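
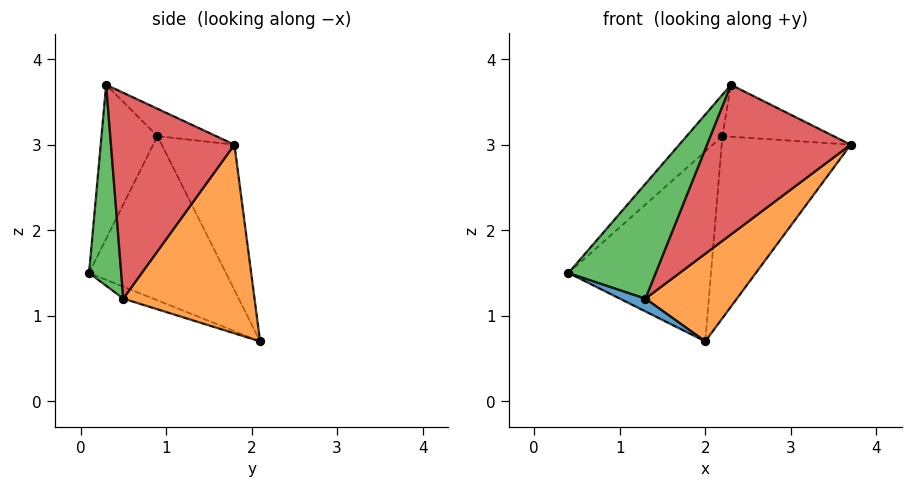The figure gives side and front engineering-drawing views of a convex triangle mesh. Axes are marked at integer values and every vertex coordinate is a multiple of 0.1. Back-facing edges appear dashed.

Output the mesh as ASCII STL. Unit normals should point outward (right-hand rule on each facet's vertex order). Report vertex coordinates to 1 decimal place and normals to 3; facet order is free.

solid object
 facet normal -0.230 -0.197 -0.953
  outer loop
   vertex 1.3 0.5 1.2
   vertex 0.4 0.1 1.5
   vertex 2.0 2.1 0.7
  endloop
 endfacet
 facet normal 0.678 -0.473 -0.563
  outer loop
   vertex 1.3 0.5 1.2
   vertex 2.0 2.1 0.7
   vertex 3.7 1.8 3.0
  endloop
 endfacet
 facet normal 0.338 -0.918 -0.209
  outer loop
   vertex 1.3 0.5 1.2
   vertex 2.3 0.3 3.7
   vertex 0.4 0.1 1.5
  endloop
 endfacet
 facet normal 0.621 -0.722 -0.306
  outer loop
   vertex 1.3 0.5 1.2
   vertex 3.7 1.8 3.0
   vertex 2.3 0.3 3.7
  endloop
 endfacet
 facet normal -0.639 0.665 0.386
  outer loop
   vertex 2.2 0.9 3.1
   vertex 2.0 2.1 0.7
   vertex 0.4 0.1 1.5
  endloop
 endfacet
 facet normal -0.697 0.445 0.562
  outer loop
   vertex 2.2 0.9 3.1
   vertex 0.4 0.1 1.5
   vertex 2.3 0.3 3.7
  endloop
 endfacet
 facet normal -0.443 0.786 0.430
  outer loop
   vertex 2.2 0.9 3.1
   vertex 3.7 1.8 3.0
   vertex 2.0 2.1 0.7
  endloop
 endfacet
 facet normal -0.336 0.637 0.693
  outer loop
   vertex 2.2 0.9 3.1
   vertex 2.3 0.3 3.7
   vertex 3.7 1.8 3.0
  endloop
 endfacet
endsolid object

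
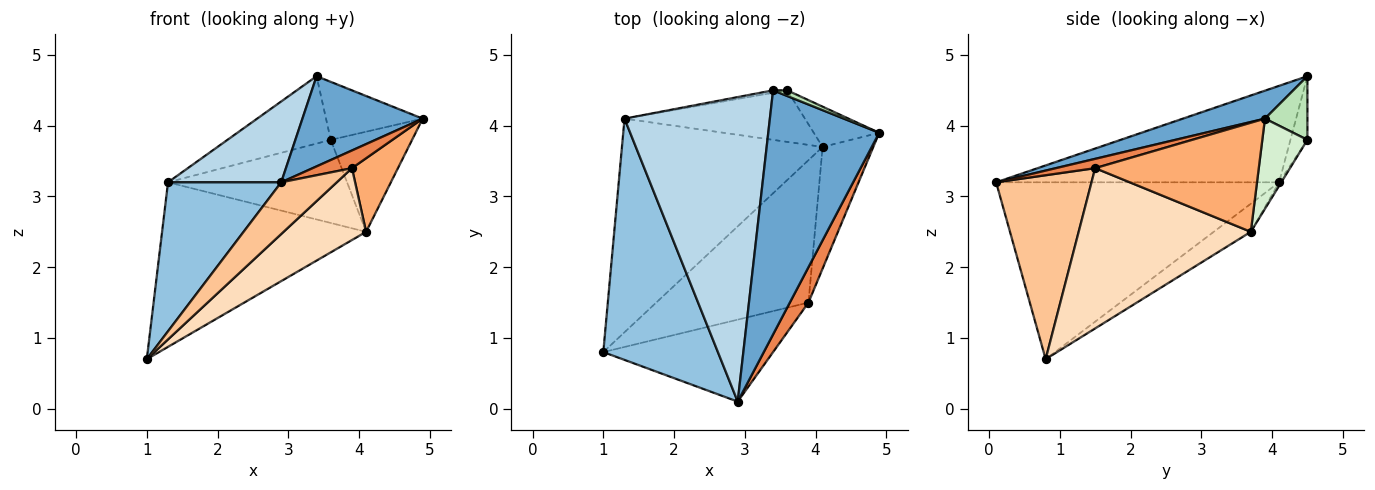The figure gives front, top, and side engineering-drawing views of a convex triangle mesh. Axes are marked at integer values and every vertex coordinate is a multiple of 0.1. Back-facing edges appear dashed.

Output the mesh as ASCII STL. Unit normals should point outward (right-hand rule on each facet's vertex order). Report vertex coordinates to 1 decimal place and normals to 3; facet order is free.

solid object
 facet normal 0.230 -0.337 0.913
  outer loop
   vertex 3.4 4.5 4.7
   vertex 2.9 0.1 3.2
   vertex 4.9 3.9 4.1
  endloop
 endfacet
 facet normal -0.796 -0.318 0.516
  outer loop
   vertex 1.3 4.1 3.2
   vertex 1.0 0.8 0.7
   vertex 2.9 0.1 3.2
  endloop
 endfacet
 facet normal -0.540 -0.216 0.814
  outer loop
   vertex 1.3 4.1 3.2
   vertex 2.9 0.1 3.2
   vertex 3.4 4.5 4.7
  endloop
 endfacet
 facet normal -0.110 0.607 -0.787
  outer loop
   vertex 4.1 3.7 2.5
   vertex 1.0 0.8 0.7
   vertex 1.3 4.1 3.2
  endloop
 endfacet
 facet normal 0.408 -0.408 0.816
  outer loop
   vertex 3.9 1.5 3.4
   vertex 4.9 3.9 4.1
   vertex 2.9 0.1 3.2
  endloop
 endfacet
 facet normal 0.879 -0.247 -0.408
  outer loop
   vertex 3.9 1.5 3.4
   vertex 4.1 3.7 2.5
   vertex 4.9 3.9 4.1
  endloop
 endfacet
 facet normal 0.676 -0.393 -0.624
  outer loop
   vertex 3.9 1.5 3.4
   vertex 2.9 0.1 3.2
   vertex 1.0 0.8 0.7
  endloop
 endfacet
 facet normal 0.685 -0.328 -0.650
  outer loop
   vertex 3.9 1.5 3.4
   vertex 1.0 0.8 0.7
   vertex 4.1 3.7 2.5
  endloop
 endfacet
 facet normal -0.162 0.986 -0.036
  outer loop
   vertex 3.6 4.5 3.8
   vertex 1.3 4.1 3.2
   vertex 3.4 4.5 4.7
  endloop
 endfacet
 facet normal -0.010 0.850 -0.527
  outer loop
   vertex 3.6 4.5 3.8
   vertex 4.1 3.7 2.5
   vertex 1.3 4.1 3.2
  endloop
 endfacet
 facet normal 0.400 0.912 0.089
  outer loop
   vertex 3.6 4.5 3.8
   vertex 3.4 4.5 4.7
   vertex 4.9 3.9 4.1
  endloop
 endfacet
 facet normal 0.457 0.825 -0.332
  outer loop
   vertex 3.6 4.5 3.8
   vertex 4.9 3.9 4.1
   vertex 4.1 3.7 2.5
  endloop
 endfacet
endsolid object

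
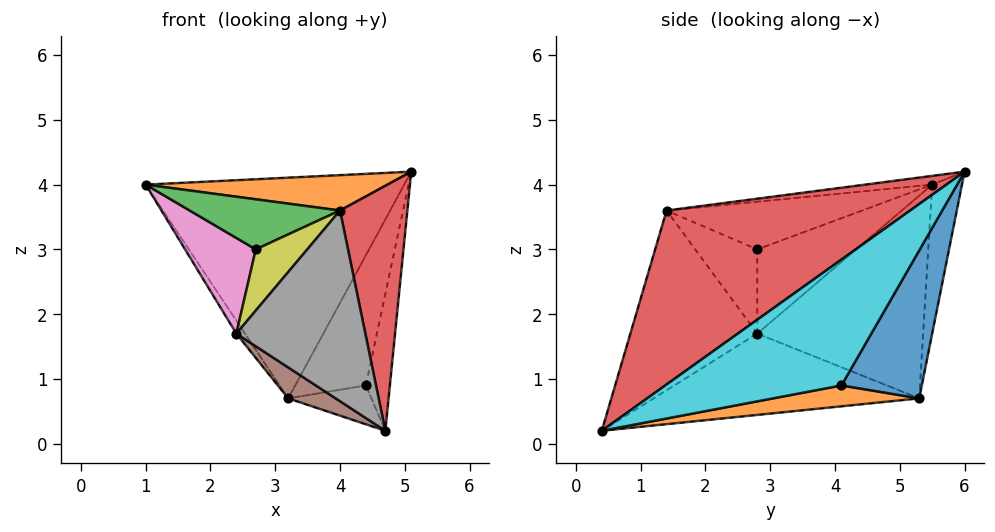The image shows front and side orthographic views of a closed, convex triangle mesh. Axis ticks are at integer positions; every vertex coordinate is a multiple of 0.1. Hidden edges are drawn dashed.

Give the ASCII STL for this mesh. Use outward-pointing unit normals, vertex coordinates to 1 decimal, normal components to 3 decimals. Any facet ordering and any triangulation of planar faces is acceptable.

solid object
 facet normal -0.113 0.984 -0.135
  outer loop
   vertex 3.2 5.3 0.7
   vertex 1.0 5.5 4.0
   vertex 5.1 6.0 4.2
  endloop
 endfacet
 facet normal -0.034 -0.121 0.992
  outer loop
   vertex 4.0 1.4 3.6
   vertex 5.1 6.0 4.2
   vertex 1.0 5.5 4.0
  endloop
 endfacet
 facet normal -0.760 -0.584 0.284
  outer loop
   vertex 4.0 1.4 3.6
   vertex 1.0 5.5 4.0
   vertex 2.7 2.8 3.0
  endloop
 endfacet
 facet normal 0.929 -0.257 0.267
  outer loop
   vertex 4.0 1.4 3.6
   vertex 4.7 0.4 0.2
   vertex 5.1 6.0 4.2
  endloop
 endfacet
 facet normal -0.830 0.043 -0.556
  outer loop
   vertex 2.4 2.8 1.7
   vertex 1.0 5.5 4.0
   vertex 3.2 5.3 0.7
  endloop
 endfacet
 facet normal -0.622 -0.111 -0.775
  outer loop
   vertex 2.4 2.8 1.7
   vertex 3.2 5.3 0.7
   vertex 4.7 0.4 0.2
  endloop
 endfacet
 facet normal -0.799 -0.572 0.184
  outer loop
   vertex 2.4 2.8 1.7
   vertex 2.7 2.8 3.0
   vertex 1.0 5.5 4.0
  endloop
 endfacet
 facet normal -0.700 -0.711 0.065
  outer loop
   vertex 2.4 2.8 1.7
   vertex 4.7 0.4 0.2
   vertex 4.0 1.4 3.6
  endloop
 endfacet
 facet normal -0.758 -0.629 0.175
  outer loop
   vertex 2.4 2.8 1.7
   vertex 4.0 1.4 3.6
   vertex 2.7 2.8 3.0
  endloop
 endfacet
 facet normal 0.952 0.130 -0.277
  outer loop
   vertex 4.4 4.1 0.9
   vertex 5.1 6.0 4.2
   vertex 4.7 0.4 0.2
  endloop
 endfacet
 facet normal 0.661 0.581 -0.475
  outer loop
   vertex 4.4 4.1 0.9
   vertex 3.2 5.3 0.7
   vertex 5.1 6.0 4.2
  endloop
 endfacet
 facet normal 0.354 0.201 -0.913
  outer loop
   vertex 4.4 4.1 0.9
   vertex 4.7 0.4 0.2
   vertex 3.2 5.3 0.7
  endloop
 endfacet
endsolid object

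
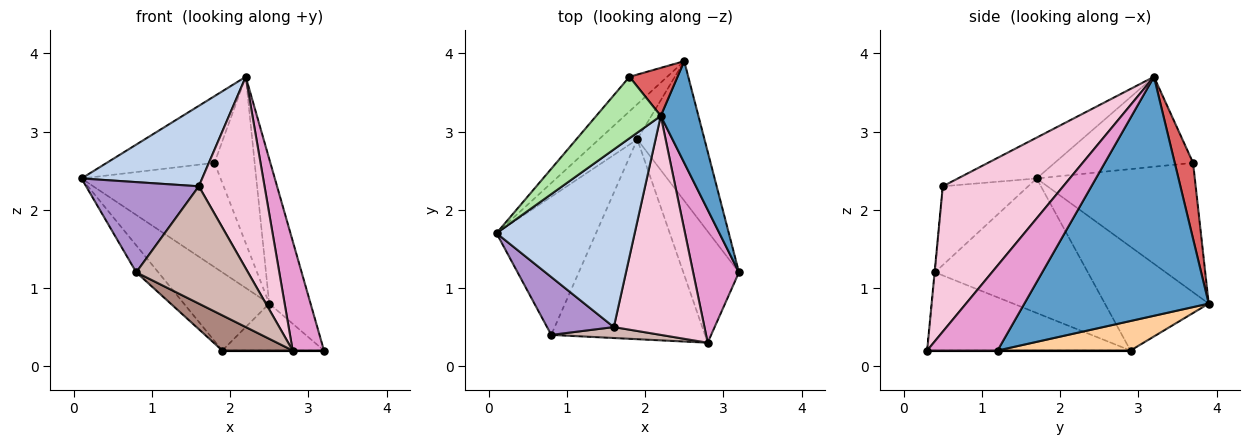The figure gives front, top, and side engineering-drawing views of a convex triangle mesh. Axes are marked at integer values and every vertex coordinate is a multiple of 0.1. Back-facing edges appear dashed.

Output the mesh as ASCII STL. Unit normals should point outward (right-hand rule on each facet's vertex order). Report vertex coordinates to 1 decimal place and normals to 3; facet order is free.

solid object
 facet normal 0.964 0.216 0.152
  outer loop
   vertex 2.2 3.2 3.7
   vertex 3.2 1.2 0.2
   vertex 2.5 3.9 0.8
  endloop
 endfacet
 facet normal -0.260 -0.398 0.880
  outer loop
   vertex 1.6 0.5 2.3
   vertex 2.2 3.2 3.7
   vertex 0.1 1.7 2.4
  endloop
 endfacet
 facet normal -0.743 0.611 -0.275
  outer loop
   vertex 1.9 2.9 0.2
   vertex 0.1 1.7 2.4
   vertex 2.5 3.9 0.8
  endloop
 endfacet
 facet normal 0.385 0.294 -0.875
  outer loop
   vertex 1.9 2.9 0.2
   vertex 2.5 3.9 0.8
   vertex 3.2 1.2 0.2
  endloop
 endfacet
 facet normal -0.734 0.645 -0.214
  outer loop
   vertex 1.8 3.7 2.6
   vertex 2.5 3.9 0.8
   vertex 0.1 1.7 2.4
  endloop
 endfacet
 facet normal -0.687 0.534 0.493
  outer loop
   vertex 1.8 3.7 2.6
   vertex 0.1 1.7 2.4
   vertex 2.2 3.2 3.7
  endloop
 endfacet
 facet normal 0.402 0.880 0.254
  outer loop
   vertex 1.8 3.7 2.6
   vertex 2.2 3.2 3.7
   vertex 2.5 3.9 0.8
  endloop
 endfacet
 facet normal -0.799 0.115 -0.591
  outer loop
   vertex 0.8 0.4 1.2
   vertex 0.1 1.7 2.4
   vertex 1.9 2.9 0.2
  endloop
 endfacet
 facet normal -0.537 -0.710 0.455
  outer loop
   vertex 0.8 0.4 1.2
   vertex 1.6 0.5 2.3
   vertex 0.1 1.7 2.4
  endloop
 endfacet
 facet normal 0.000 0.000 -1.000
  outer loop
   vertex 2.8 0.3 0.2
   vertex 1.9 2.9 0.2
   vertex 3.2 1.2 0.2
  endloop
 endfacet
 facet normal -0.448 -0.155 -0.880
  outer loop
   vertex 2.8 0.3 0.2
   vertex 0.8 0.4 1.2
   vertex 1.9 2.9 0.2
  endloop
 endfacet
 facet normal -0.003 -0.996 0.093
  outer loop
   vertex 2.8 0.3 0.2
   vertex 1.6 0.5 2.3
   vertex 0.8 0.4 1.2
  endloop
 endfacet
 facet normal 0.820 -0.364 0.442
  outer loop
   vertex 2.8 0.3 0.2
   vertex 3.2 1.2 0.2
   vertex 2.2 3.2 3.7
  endloop
 endfacet
 facet normal 0.770 -0.420 0.480
  outer loop
   vertex 2.8 0.3 0.2
   vertex 2.2 3.2 3.7
   vertex 1.6 0.5 2.3
  endloop
 endfacet
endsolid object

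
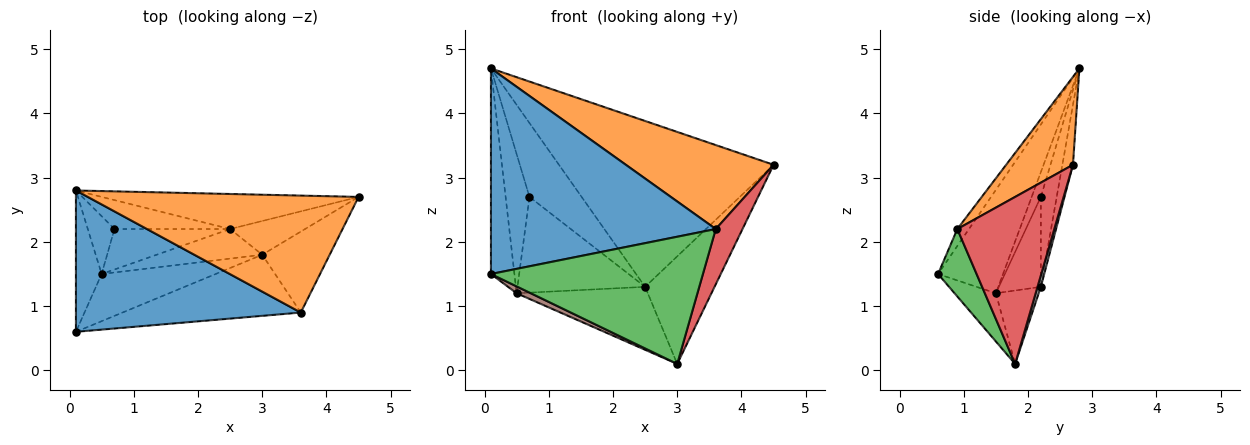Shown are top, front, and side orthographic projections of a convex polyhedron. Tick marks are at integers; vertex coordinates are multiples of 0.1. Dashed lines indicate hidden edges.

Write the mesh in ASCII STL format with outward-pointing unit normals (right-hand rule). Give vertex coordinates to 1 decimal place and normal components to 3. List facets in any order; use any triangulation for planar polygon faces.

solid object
 facet normal -0.043 -0.823 0.566
  outer loop
   vertex 3.6 0.9 2.2
   vertex 0.1 2.8 4.7
   vertex 0.1 0.6 1.5
  endloop
 endfacet
 facet normal 0.255 -0.564 0.786
  outer loop
   vertex 3.6 0.9 2.2
   vertex 4.5 2.7 3.2
   vertex 0.1 2.8 4.7
  endloop
 endfacet
 facet normal 0.162 -0.889 -0.427
  outer loop
   vertex 3.6 0.9 2.2
   vertex 0.1 0.6 1.5
   vertex 3.0 1.8 0.1
  endloop
 endfacet
 facet normal 0.898 -0.248 -0.363
  outer loop
   vertex 3.6 0.9 2.2
   vertex 3.0 1.8 0.1
   vertex 4.5 2.7 3.2
  endloop
 endfacet
 facet normal -0.916 0.331 -0.228
  outer loop
   vertex 0.5 1.5 1.2
   vertex 0.1 0.6 1.5
   vertex 0.1 2.8 4.7
  endloop
 endfacet
 facet normal -0.386 -0.133 -0.913
  outer loop
   vertex 0.5 1.5 1.2
   vertex 3.0 1.8 0.1
   vertex 0.1 0.6 1.5
  endloop
 endfacet
 facet normal -0.048 0.977 -0.206
  outer loop
   vertex 2.5 2.2 1.3
   vertex 0.1 2.8 4.7
   vertex 4.5 2.7 3.2
  endloop
 endfacet
 facet normal 0.046 0.953 -0.299
  outer loop
   vertex 2.5 2.2 1.3
   vertex 4.5 2.7 3.2
   vertex 3.0 1.8 0.1
  endloop
 endfacet
 facet normal -0.283 0.868 -0.407
  outer loop
   vertex 2.5 2.2 1.3
   vertex 3.0 1.8 0.1
   vertex 0.5 1.5 1.2
  endloop
 endfacet
 facet normal -0.335 0.870 -0.361
  outer loop
   vertex 0.7 2.2 2.7
   vertex 0.5 1.5 1.2
   vertex 0.1 2.8 4.7
  endloop
 endfacet
 facet normal -0.273 0.896 -0.351
  outer loop
   vertex 0.7 2.2 2.7
   vertex 0.1 2.8 4.7
   vertex 2.5 2.2 1.3
  endloop
 endfacet
 facet normal -0.290 0.882 -0.373
  outer loop
   vertex 0.7 2.2 2.7
   vertex 2.5 2.2 1.3
   vertex 0.5 1.5 1.2
  endloop
 endfacet
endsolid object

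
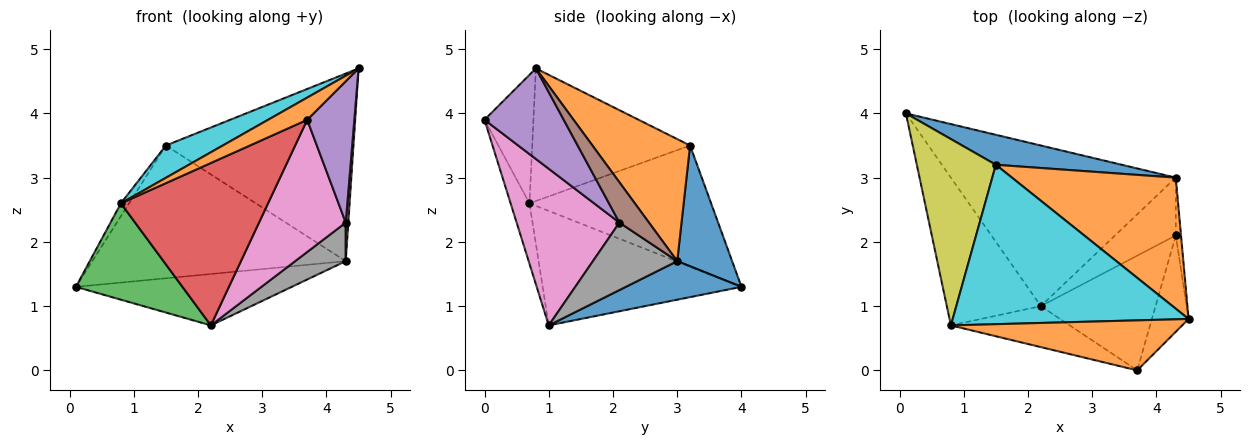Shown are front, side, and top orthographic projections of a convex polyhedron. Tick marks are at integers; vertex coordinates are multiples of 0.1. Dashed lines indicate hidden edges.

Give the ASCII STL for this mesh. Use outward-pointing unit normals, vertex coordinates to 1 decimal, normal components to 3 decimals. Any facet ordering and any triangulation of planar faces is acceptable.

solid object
 facet normal 0.161 0.301 -0.940
  outer loop
   vertex 4.3 3.0 1.7
   vertex 2.2 1.0 0.7
   vertex 0.1 4.0 1.3
  endloop
 endfacet
 facet normal -0.453 -0.362 0.815
  outer loop
   vertex 0.8 0.7 2.6
   vertex 3.7 0.0 3.9
   vertex 4.5 0.8 4.7
  endloop
 endfacet
 facet normal -0.714 -0.382 -0.586
  outer loop
   vertex 0.8 0.7 2.6
   vertex 0.1 4.0 1.3
   vertex 2.2 1.0 0.7
  endloop
 endfacet
 facet normal -0.123 -0.962 -0.243
  outer loop
   vertex 0.8 0.7 2.6
   vertex 2.2 1.0 0.7
   vertex 3.7 0.0 3.9
  endloop
 endfacet
 facet normal 0.812 -0.483 -0.329
  outer loop
   vertex 4.3 2.1 2.3
   vertex 4.5 0.8 4.7
   vertex 3.7 0.0 3.9
  endloop
 endfacet
 facet normal 0.988 -0.086 -0.129
  outer loop
   vertex 4.3 2.1 2.3
   vertex 4.3 3.0 1.7
   vertex 4.5 0.8 4.7
  endloop
 endfacet
 facet normal 0.667 -0.563 -0.488
  outer loop
   vertex 4.3 2.1 2.3
   vertex 3.7 0.0 3.9
   vertex 2.2 1.0 0.7
  endloop
 endfacet
 facet normal 0.679 -0.407 -0.611
  outer loop
   vertex 4.3 2.1 2.3
   vertex 2.2 1.0 0.7
   vertex 4.3 3.0 1.7
  endloop
 endfacet
 facet normal -0.837 0.038 0.546
  outer loop
   vertex 1.5 3.2 3.5
   vertex 0.1 4.0 1.3
   vertex 0.8 0.7 2.6
  endloop
 endfacet
 facet normal -0.483 -0.174 0.858
  outer loop
   vertex 1.5 3.2 3.5
   vertex 0.8 0.7 2.6
   vertex 4.5 0.8 4.7
  endloop
 endfacet
 facet normal 0.207 0.954 0.216
  outer loop
   vertex 1.5 3.2 3.5
   vertex 4.3 3.0 1.7
   vertex 0.1 4.0 1.3
  endloop
 endfacet
 facet normal 0.392 0.754 0.527
  outer loop
   vertex 1.5 3.2 3.5
   vertex 4.5 0.8 4.7
   vertex 4.3 3.0 1.7
  endloop
 endfacet
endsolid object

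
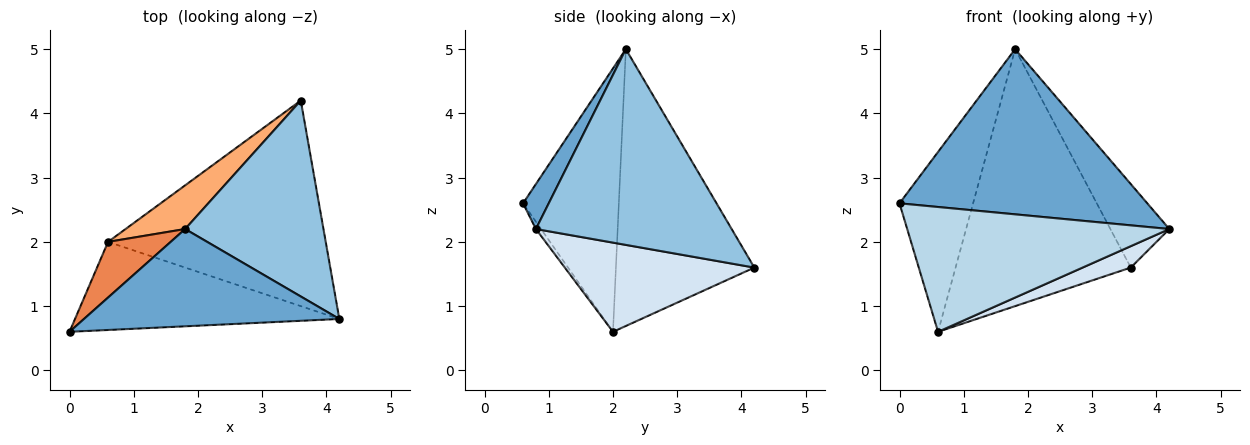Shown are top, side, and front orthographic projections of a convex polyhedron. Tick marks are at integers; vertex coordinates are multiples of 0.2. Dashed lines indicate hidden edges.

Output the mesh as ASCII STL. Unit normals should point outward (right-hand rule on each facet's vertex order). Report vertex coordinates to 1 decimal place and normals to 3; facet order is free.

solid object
 facet normal 0.089 -0.858 0.505
  outer loop
   vertex 1.8 2.2 5.0
   vertex 0.0 0.6 2.6
   vertex 4.2 0.8 2.2
  endloop
 endfacet
 facet normal 0.793 0.239 0.560
  outer loop
   vertex 1.8 2.2 5.0
   vertex 4.2 0.8 2.2
   vertex 3.6 4.2 1.6
  endloop
 endfacet
 facet normal -0.016 -0.817 -0.577
  outer loop
   vertex 0.6 2.0 0.6
   vertex 4.2 0.8 2.2
   vertex 0.0 0.6 2.6
  endloop
 endfacet
 facet normal 0.377 -0.096 -0.921
  outer loop
   vertex 0.6 2.0 0.6
   vertex 3.6 4.2 1.6
   vertex 4.2 0.8 2.2
  endloop
 endfacet
 facet normal -0.779 0.599 0.185
  outer loop
   vertex 0.6 2.0 0.6
   vertex 0.0 0.6 2.6
   vertex 1.8 2.2 5.0
  endloop
 endfacet
 facet normal -0.614 0.778 0.132
  outer loop
   vertex 0.6 2.0 0.6
   vertex 1.8 2.2 5.0
   vertex 3.6 4.2 1.6
  endloop
 endfacet
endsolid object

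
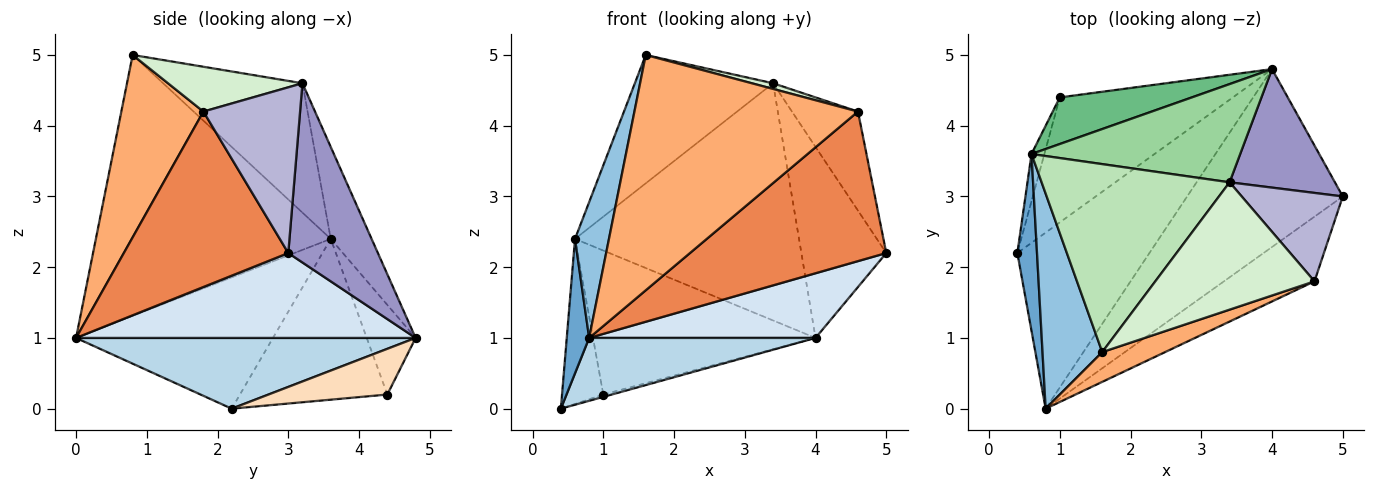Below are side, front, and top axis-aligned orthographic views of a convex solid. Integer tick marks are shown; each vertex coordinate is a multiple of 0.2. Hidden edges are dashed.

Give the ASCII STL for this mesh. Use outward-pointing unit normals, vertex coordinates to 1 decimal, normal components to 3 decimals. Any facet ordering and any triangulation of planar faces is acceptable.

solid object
 facet normal -0.983 -0.112 0.147
  outer loop
   vertex 0.6 3.6 2.4
   vertex 0.4 2.2 0.0
   vertex 0.8 0.0 1.0
  endloop
 endfacet
 facet normal -0.965 -0.140 0.221
  outer loop
   vertex 0.6 3.6 2.4
   vertex 0.8 0.0 1.0
   vertex 1.6 0.8 5.0
  endloop
 endfacet
 facet normal 0.450 -0.300 -0.841
  outer loop
   vertex 4.0 4.8 1.0
   vertex 0.8 0.0 1.0
   vertex 0.4 2.2 0.0
  endloop
 endfacet
 facet normal 0.456 -0.304 -0.836
  outer loop
   vertex 4.0 4.8 1.0
   vertex 5.0 3.0 2.2
   vertex 0.8 0.0 1.0
  endloop
 endfacet
 facet normal 0.610 -0.728 -0.315
  outer loop
   vertex 4.6 1.8 4.2
   vertex 0.8 0.0 1.0
   vertex 5.0 3.0 2.2
  endloop
 endfacet
 facet normal 0.342 -0.932 0.118
  outer loop
   vertex 4.6 1.8 4.2
   vertex 1.6 0.8 5.0
   vertex 0.8 0.0 1.0
  endloop
 endfacet
 facet normal -0.960 0.269 -0.077
  outer loop
   vertex 1.0 4.4 0.2
   vertex 0.4 2.2 0.0
   vertex 0.6 3.6 2.4
  endloop
 endfacet
 facet normal 0.255 0.018 -0.967
  outer loop
   vertex 1.0 4.4 0.2
   vertex 4.0 4.8 1.0
   vertex 0.4 2.2 0.0
  endloop
 endfacet
 facet normal -0.205 0.931 0.301
  outer loop
   vertex 1.0 4.4 0.2
   vertex 0.6 3.6 2.4
   vertex 4.0 4.8 1.0
  endloop
 endfacet
 facet normal -0.166 0.911 0.377
  outer loop
   vertex 3.4 3.2 4.6
   vertex 4.0 4.8 1.0
   vertex 0.6 3.6 2.4
  endloop
 endfacet
 facet normal -0.494 0.490 0.718
  outer loop
   vertex 3.4 3.2 4.6
   vertex 0.6 3.6 2.4
   vertex 1.6 0.8 5.0
  endloop
 endfacet
 facet normal 0.271 -0.043 0.962
  outer loop
   vertex 3.4 3.2 4.6
   vertex 1.6 0.8 5.0
   vertex 4.6 1.8 4.2
  endloop
 endfacet
 facet normal 0.668 0.633 0.392
  outer loop
   vertex 3.4 3.2 4.6
   vertex 5.0 3.0 2.2
   vertex 4.0 4.8 1.0
  endloop
 endfacet
 facet normal 0.738 0.504 0.450
  outer loop
   vertex 3.4 3.2 4.6
   vertex 4.6 1.8 4.2
   vertex 5.0 3.0 2.2
  endloop
 endfacet
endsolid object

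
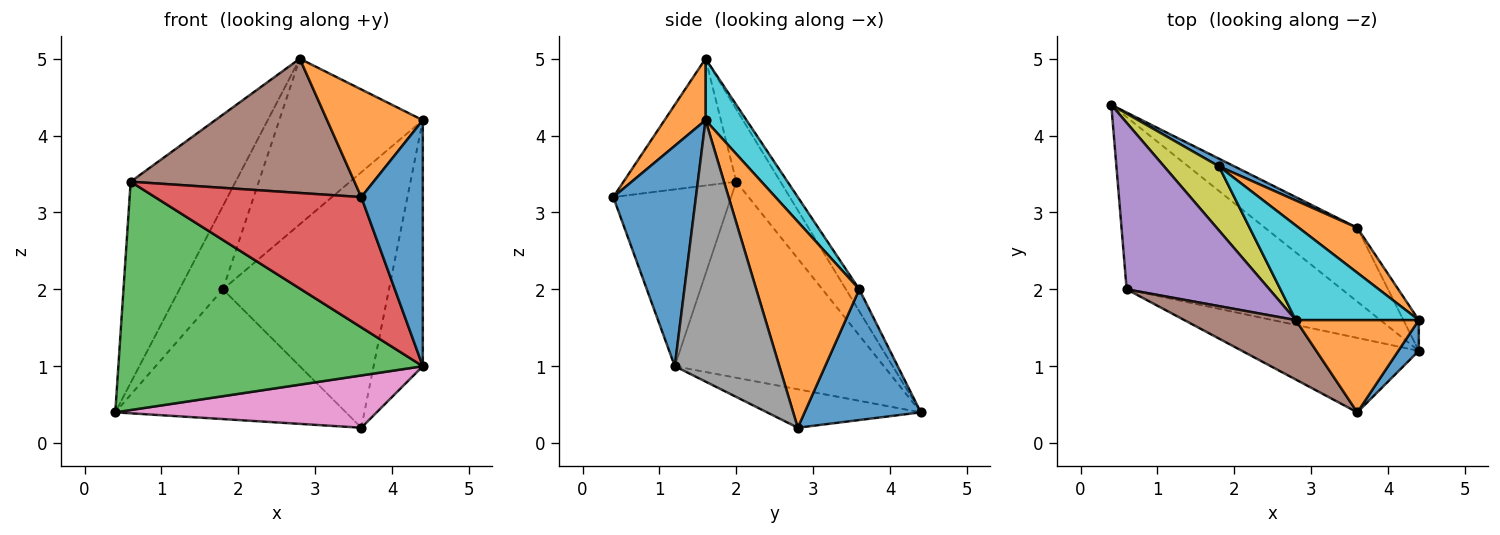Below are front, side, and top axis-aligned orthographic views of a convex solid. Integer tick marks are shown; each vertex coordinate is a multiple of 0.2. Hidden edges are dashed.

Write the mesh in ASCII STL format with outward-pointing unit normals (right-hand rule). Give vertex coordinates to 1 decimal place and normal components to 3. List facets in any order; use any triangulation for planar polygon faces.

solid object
 facet normal 0.800 -0.595 0.074
  outer loop
   vertex 4.4 1.6 4.2
   vertex 3.6 0.4 3.2
   vertex 4.4 1.2 1.0
  endloop
 endfacet
 facet normal 0.309 -0.722 0.619
  outer loop
   vertex 4.4 1.6 4.2
   vertex 2.8 1.6 5.0
   vertex 3.6 0.4 3.2
  endloop
 endfacet
 facet normal -0.481 -0.700 -0.528
  outer loop
   vertex 0.6 2.0 3.4
   vertex 0.4 4.4 0.4
   vertex 4.4 1.2 1.0
  endloop
 endfacet
 facet normal -0.444 -0.778 -0.444
  outer loop
   vertex 0.6 2.0 3.4
   vertex 4.4 1.2 1.0
   vertex 3.6 0.4 3.2
  endloop
 endfacet
 facet normal -0.308 0.733 0.607
  outer loop
   vertex 0.6 2.0 3.4
   vertex 2.8 1.6 5.0
   vertex 0.4 4.4 0.4
  endloop
 endfacet
 facet normal -0.418 -0.830 0.368
  outer loop
   vertex 0.6 2.0 3.4
   vertex 3.6 0.4 3.2
   vertex 2.8 1.6 5.0
  endloop
 endfacet
 facet normal -0.322 -0.547 -0.773
  outer loop
   vertex 3.6 2.8 0.2
   vertex 4.4 1.2 1.0
   vertex 0.4 4.4 0.4
  endloop
 endfacet
 facet normal 0.904 0.425 -0.053
  outer loop
   vertex 3.6 2.8 0.2
   vertex 4.4 1.6 4.2
   vertex 4.4 1.2 1.0
  endloop
 endfacet
 facet normal -0.237 0.770 0.592
  outer loop
   vertex 1.8 3.6 2.0
   vertex 0.4 4.4 0.4
   vertex 2.8 1.6 5.0
  endloop
 endfacet
 facet normal 0.241 0.843 0.482
  outer loop
   vertex 1.8 3.6 2.0
   vertex 2.8 1.6 5.0
   vertex 4.4 1.6 4.2
  endloop
 endfacet
 facet normal 0.449 0.892 0.053
  outer loop
   vertex 1.8 3.6 2.0
   vertex 3.6 2.8 0.2
   vertex 0.4 4.4 0.4
  endloop
 endfacet
 facet normal 0.521 0.840 0.148
  outer loop
   vertex 1.8 3.6 2.0
   vertex 4.4 1.6 4.2
   vertex 3.6 2.8 0.2
  endloop
 endfacet
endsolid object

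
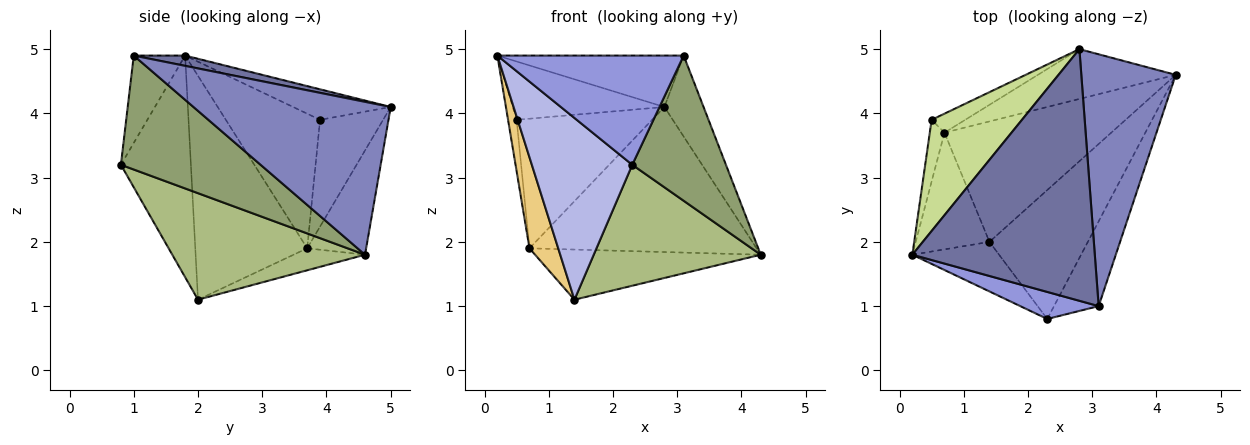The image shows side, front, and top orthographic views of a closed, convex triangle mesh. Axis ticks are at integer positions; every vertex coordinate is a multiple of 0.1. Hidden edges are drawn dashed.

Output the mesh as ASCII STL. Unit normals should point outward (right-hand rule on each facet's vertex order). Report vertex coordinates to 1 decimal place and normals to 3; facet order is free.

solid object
 facet normal 0.055 0.200 0.978
  outer loop
   vertex 2.8 5.0 4.1
   vertex 0.2 1.8 4.9
   vertex 3.1 1.0 4.9
  endloop
 endfacet
 facet normal 0.839 0.167 0.518
  outer loop
   vertex 2.8 5.0 4.1
   vertex 3.1 1.0 4.9
   vertex 4.3 4.6 1.8
  endloop
 endfacet
 facet normal -0.259 -0.938 0.232
  outer loop
   vertex 2.3 0.8 3.2
   vertex 3.1 1.0 4.9
   vertex 0.2 1.8 4.9
  endloop
 endfacet
 facet normal -0.558 -0.801 -0.218
  outer loop
   vertex 2.3 0.8 3.2
   vertex 0.2 1.8 4.9
   vertex 1.4 2.0 1.1
  endloop
 endfacet
 facet normal 0.790 -0.530 -0.309
  outer loop
   vertex 2.3 0.8 3.2
   vertex 4.3 4.6 1.8
   vertex 3.1 1.0 4.9
  endloop
 endfacet
 facet normal 0.620 -0.537 -0.572
  outer loop
   vertex 2.3 0.8 3.2
   vertex 1.4 2.0 1.1
   vertex 4.3 4.6 1.8
  endloop
 endfacet
 facet normal -0.287 0.445 0.848
  outer loop
   vertex 0.5 3.9 3.9
   vertex 0.2 1.8 4.9
   vertex 2.8 5.0 4.1
  endloop
 endfacet
 facet normal -0.238 0.919 -0.315
  outer loop
   vertex 0.7 3.7 1.9
   vertex 2.8 5.0 4.1
   vertex 4.3 4.6 1.8
  endloop
 endfacet
 facet normal -0.418 0.899 -0.132
  outer loop
   vertex 0.7 3.7 1.9
   vertex 0.5 3.9 3.9
   vertex 2.8 5.0 4.1
  endloop
 endfacet
 facet normal -0.121 0.382 -0.916
  outer loop
   vertex 0.7 3.7 1.9
   vertex 4.3 4.6 1.8
   vertex 1.4 2.0 1.1
  endloop
 endfacet
 facet normal -0.923 -0.237 -0.304
  outer loop
   vertex 0.7 3.7 1.9
   vertex 1.4 2.0 1.1
   vertex 0.2 1.8 4.9
  endloop
 endfacet
 facet normal -0.990 0.090 -0.108
  outer loop
   vertex 0.7 3.7 1.9
   vertex 0.2 1.8 4.9
   vertex 0.5 3.9 3.9
  endloop
 endfacet
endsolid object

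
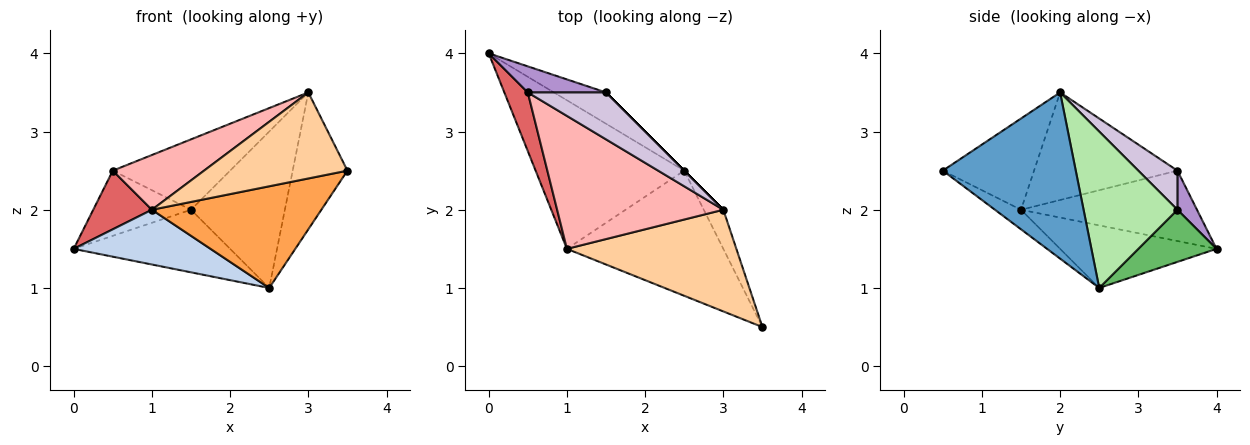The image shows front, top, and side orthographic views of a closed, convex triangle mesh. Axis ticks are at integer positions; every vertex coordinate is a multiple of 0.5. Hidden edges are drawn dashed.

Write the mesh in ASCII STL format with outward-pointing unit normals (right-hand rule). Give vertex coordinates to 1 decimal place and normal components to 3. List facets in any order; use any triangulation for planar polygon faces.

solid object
 facet normal 0.919 0.379 -0.108
  outer loop
   vertex 3.0 2.0 3.5
   vertex 3.5 0.5 2.5
   vertex 2.5 2.5 1.0
  endloop
 endfacet
 facet normal -0.367 -0.322 -0.873
  outer loop
   vertex 1.0 1.5 2.0
   vertex 0.0 4.0 1.5
   vertex 2.5 2.5 1.0
  endloop
 endfacet
 facet normal -0.097 -0.628 -0.772
  outer loop
   vertex 1.0 1.5 2.0
   vertex 2.5 2.5 1.0
   vertex 3.5 0.5 2.5
  endloop
 endfacet
 facet normal -0.380 -0.597 0.706
  outer loop
   vertex 1.0 1.5 2.0
   vertex 3.5 0.5 2.5
   vertex 3.0 2.0 3.5
  endloop
 endfacet
 facet normal 0.408 0.816 -0.408
  outer loop
   vertex 1.5 3.5 2.0
   vertex 2.5 2.5 1.0
   vertex 0.0 4.0 1.5
  endloop
 endfacet
 facet normal 0.707 0.707 0.000
  outer loop
   vertex 1.5 3.5 2.0
   vertex 3.0 2.0 3.5
   vertex 2.5 2.5 1.0
  endloop
 endfacet
 facet normal -0.905 -0.302 0.302
  outer loop
   vertex 0.5 3.5 2.5
   vertex 0.0 4.0 1.5
   vertex 1.0 1.5 2.0
  endloop
 endfacet
 facet normal -0.513 -0.327 0.793
  outer loop
   vertex 0.5 3.5 2.5
   vertex 1.0 1.5 2.0
   vertex 3.0 2.0 3.5
  endloop
 endfacet
 facet normal 0.183 0.913 0.365
  outer loop
   vertex 0.5 3.5 2.5
   vertex 1.5 3.5 2.0
   vertex 0.0 4.0 1.5
  endloop
 endfacet
 facet normal 0.267 0.802 0.535
  outer loop
   vertex 0.5 3.5 2.5
   vertex 3.0 2.0 3.5
   vertex 1.5 3.5 2.0
  endloop
 endfacet
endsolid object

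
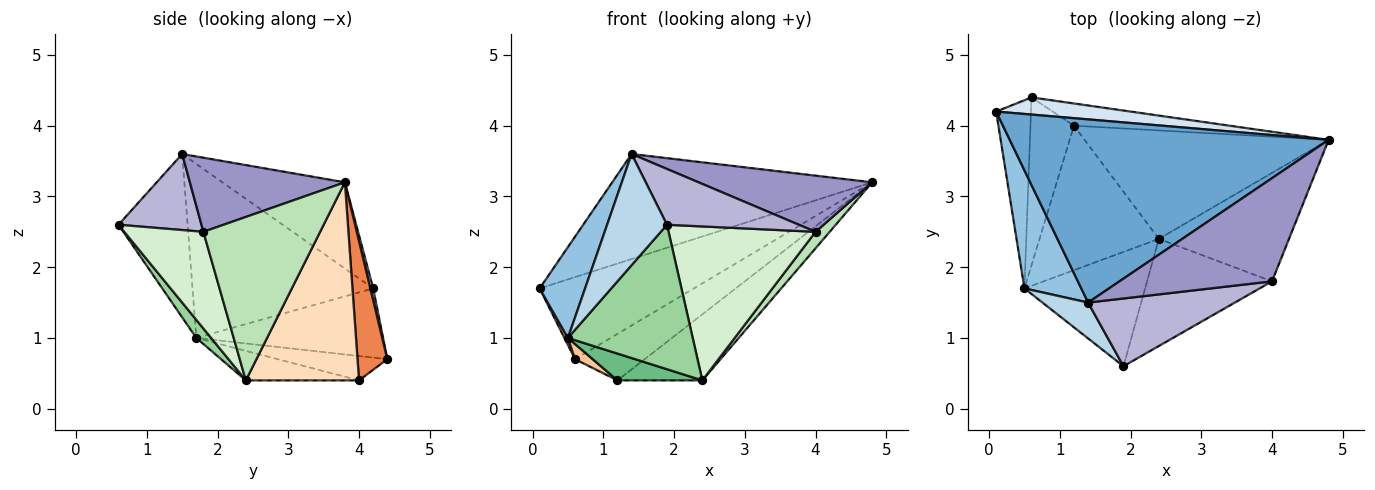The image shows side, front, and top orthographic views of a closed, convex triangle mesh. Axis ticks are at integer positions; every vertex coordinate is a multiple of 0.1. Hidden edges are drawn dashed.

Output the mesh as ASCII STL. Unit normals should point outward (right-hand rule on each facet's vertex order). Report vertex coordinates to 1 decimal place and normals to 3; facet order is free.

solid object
 facet normal -0.228 0.484 0.845
  outer loop
   vertex 1.4 1.5 3.6
   vertex 4.8 3.8 3.2
   vertex 0.1 4.2 1.7
  endloop
 endfacet
 facet normal -0.924 -0.233 0.302
  outer loop
   vertex 1.4 1.5 3.6
   vertex 0.1 4.2 1.7
   vertex 0.5 1.7 1.0
  endloop
 endfacet
 facet normal -0.740 -0.641 0.207
  outer loop
   vertex 1.4 1.5 3.6
   vertex 0.5 1.7 1.0
   vertex 1.9 0.6 2.6
  endloop
 endfacet
 facet normal 0.018 0.979 0.205
  outer loop
   vertex 0.6 4.4 0.7
   vertex 0.1 4.2 1.7
   vertex 4.8 3.8 3.2
  endloop
 endfacet
 facet normal 0.360 0.842 -0.403
  outer loop
   vertex 0.6 4.4 0.7
   vertex 4.8 3.8 3.2
   vertex 1.2 4.0 0.4
  endloop
 endfacet
 facet normal -0.893 -0.017 -0.450
  outer loop
   vertex 0.6 4.4 0.7
   vertex 0.5 1.7 1.0
   vertex 0.1 4.2 1.7
  endloop
 endfacet
 facet normal -0.487 -0.079 -0.870
  outer loop
   vertex 0.6 4.4 0.7
   vertex 1.2 4.0 0.4
   vertex 0.5 1.7 1.0
  endloop
 endfacet
 facet normal 0.570 0.427 -0.702
  outer loop
   vertex 2.4 2.4 0.4
   vertex 1.2 4.0 0.4
   vertex 4.8 3.8 3.2
  endloop
 endfacet
 facet normal -0.236 -0.177 -0.955
  outer loop
   vertex 2.4 2.4 0.4
   vertex 0.5 1.7 1.0
   vertex 1.2 4.0 0.4
  endloop
 endfacet
 facet normal 0.093 -0.781 -0.618
  outer loop
   vertex 2.4 2.4 0.4
   vertex 1.9 0.6 2.6
   vertex 0.5 1.7 1.0
  endloop
 endfacet
 facet normal 0.779 -0.094 -0.620
  outer loop
   vertex 4.0 1.8 2.5
   vertex 2.4 2.4 0.4
   vertex 4.8 3.8 3.2
  endloop
 endfacet
 facet normal 0.404 -0.751 -0.522
  outer loop
   vertex 4.0 1.8 2.5
   vertex 1.9 0.6 2.6
   vertex 2.4 2.4 0.4
  endloop
 endfacet
 facet normal 0.393 -0.440 0.808
  outer loop
   vertex 4.0 1.8 2.5
   vertex 4.8 3.8 3.2
   vertex 1.4 1.5 3.6
  endloop
 endfacet
 facet normal 0.371 -0.590 0.717
  outer loop
   vertex 4.0 1.8 2.5
   vertex 1.4 1.5 3.6
   vertex 1.9 0.6 2.6
  endloop
 endfacet
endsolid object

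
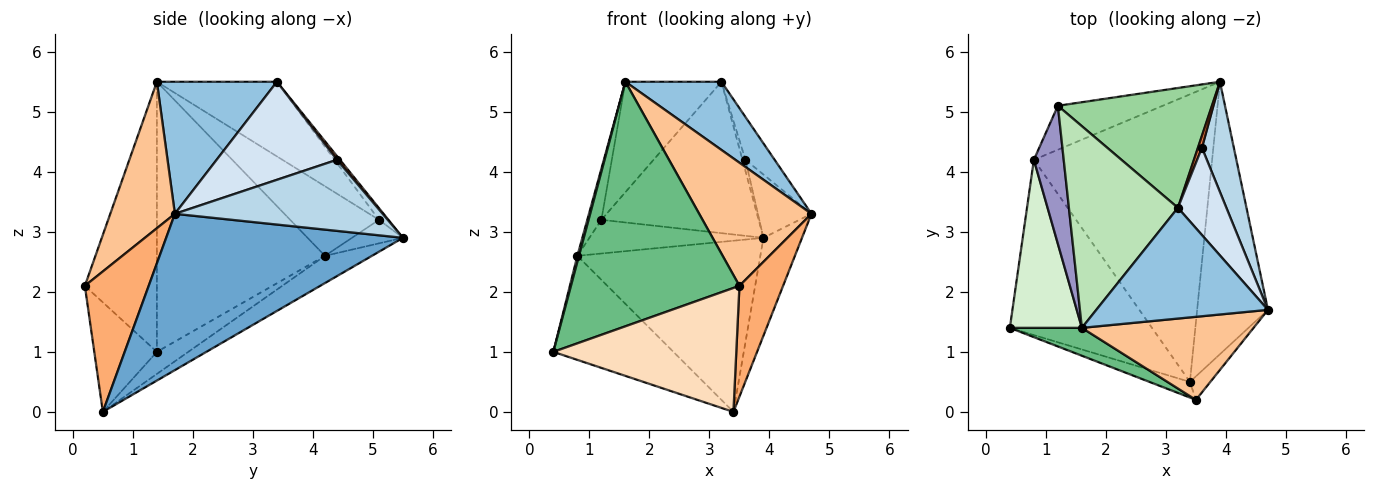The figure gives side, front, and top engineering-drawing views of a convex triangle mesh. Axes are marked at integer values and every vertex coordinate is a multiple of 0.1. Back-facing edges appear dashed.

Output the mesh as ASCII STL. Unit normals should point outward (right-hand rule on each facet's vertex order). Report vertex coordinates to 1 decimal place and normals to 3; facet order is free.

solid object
 facet normal 0.901 0.147 -0.408
  outer loop
   vertex 3.4 0.5 0.0
   vertex 3.9 5.5 2.9
   vertex 4.7 1.7 3.3
  endloop
 endfacet
 facet normal 0.548 -0.438 0.712
  outer loop
   vertex 1.6 1.4 5.5
   vertex 4.7 1.7 3.3
   vertex 3.2 3.4 5.5
  endloop
 endfacet
 facet normal 0.888 0.229 0.399
  outer loop
   vertex 3.6 4.4 4.2
   vertex 4.7 1.7 3.3
   vertex 3.9 5.5 2.9
  endloop
 endfacet
 facet normal 0.876 0.213 0.433
  outer loop
   vertex 3.6 4.4 4.2
   vertex 3.2 3.4 5.5
   vertex 4.7 1.7 3.3
  endloop
 endfacet
 facet normal 0.563 0.563 0.606
  outer loop
   vertex 3.6 4.4 4.2
   vertex 3.9 5.5 2.9
   vertex 3.2 3.4 5.5
  endloop
 endfacet
 facet normal 0.820 -0.560 -0.119
  outer loop
   vertex 3.5 0.2 2.1
   vertex 3.4 0.5 0.0
   vertex 4.7 1.7 3.3
  endloop
 endfacet
 facet normal 0.431 -0.748 0.505
  outer loop
   vertex 3.5 0.2 2.1
   vertex 4.7 1.7 3.3
   vertex 1.6 1.4 5.5
  endloop
 endfacet
 facet normal -0.321 -0.939 -0.119
  outer loop
   vertex 3.5 0.2 2.1
   vertex 0.4 1.4 1.0
   vertex 3.4 0.5 0.0
  endloop
 endfacet
 facet normal -0.391 -0.914 0.104
  outer loop
   vertex 3.5 0.2 2.1
   vertex 1.6 1.4 5.5
   vertex 0.4 1.4 1.0
  endloop
 endfacet
 facet normal -0.047 0.783 0.620
  outer loop
   vertex 1.2 5.1 3.2
   vertex 3.2 3.4 5.5
   vertex 3.9 5.5 2.9
  endloop
 endfacet
 facet normal -0.515 0.412 0.752
  outer loop
   vertex 1.2 5.1 3.2
   vertex 1.6 1.4 5.5
   vertex 3.2 3.4 5.5
  endloop
 endfacet
 facet normal -0.966 -0.009 0.258
  outer loop
   vertex 0.8 4.2 2.6
   vertex 0.4 1.4 1.0
   vertex 1.6 1.4 5.5
  endloop
 endfacet
 facet normal -0.909 0.144 0.390
  outer loop
   vertex 0.8 4.2 2.6
   vertex 1.6 1.4 5.5
   vertex 1.2 5.1 3.2
  endloop
 endfacet
 facet normal -0.176 0.599 -0.781
  outer loop
   vertex 0.8 4.2 2.6
   vertex 1.2 5.1 3.2
   vertex 3.9 5.5 2.9
  endloop
 endfacet
 facet normal -0.132 0.506 -0.852
  outer loop
   vertex 0.8 4.2 2.6
   vertex 3.4 0.5 0.0
   vertex 0.4 1.4 1.0
  endloop
 endfacet
 facet normal -0.130 0.507 -0.852
  outer loop
   vertex 0.8 4.2 2.6
   vertex 3.9 5.5 2.9
   vertex 3.4 0.5 0.0
  endloop
 endfacet
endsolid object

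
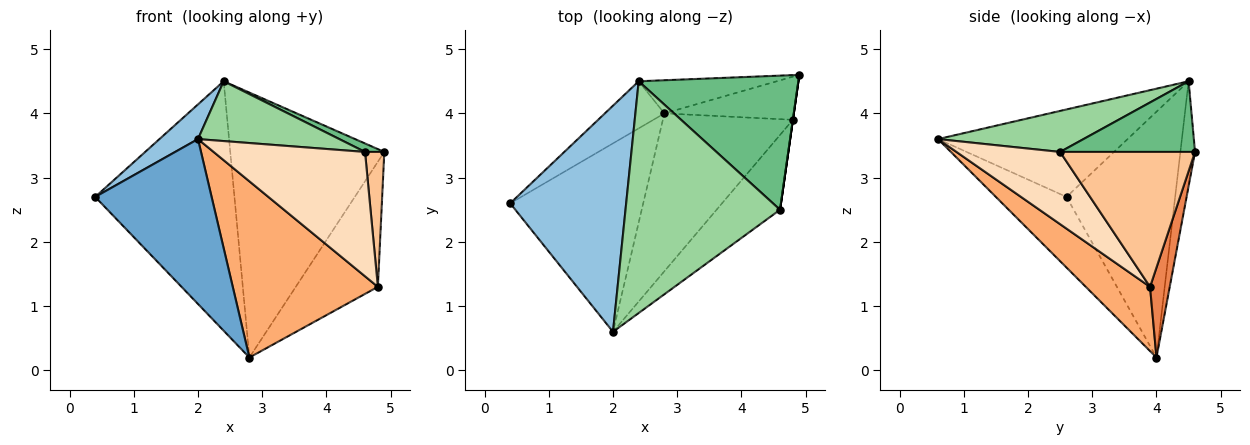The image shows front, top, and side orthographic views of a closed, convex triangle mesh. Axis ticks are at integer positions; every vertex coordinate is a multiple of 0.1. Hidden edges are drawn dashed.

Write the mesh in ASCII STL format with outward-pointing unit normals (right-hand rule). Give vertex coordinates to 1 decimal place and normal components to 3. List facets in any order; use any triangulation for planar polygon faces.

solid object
 facet normal -0.371 -0.611 -0.699
  outer loop
   vertex 2.8 4.0 0.2
   vertex 2.0 0.6 3.6
   vertex 0.4 2.6 2.7
  endloop
 endfacet
 facet normal -0.598 -0.122 0.792
  outer loop
   vertex 2.4 4.5 4.5
   vertex 0.4 2.6 2.7
   vertex 2.0 0.6 3.6
  endloop
 endfacet
 facet normal -0.608 0.780 -0.147
  outer loop
   vertex 2.4 4.5 4.5
   vertex 2.8 4.0 0.2
   vertex 0.4 2.6 2.7
  endloop
 endfacet
 facet normal -0.094 0.988 -0.124
  outer loop
   vertex 2.4 4.5 4.5
   vertex 4.9 4.6 3.4
   vertex 2.8 4.0 0.2
  endloop
 endfacet
 facet normal 0.221 0.922 -0.318
  outer loop
   vertex 4.8 3.9 1.3
   vertex 2.8 4.0 0.2
   vertex 4.9 4.6 3.4
  endloop
 endfacet
 facet normal 0.313 -0.707 -0.634
  outer loop
   vertex 4.8 3.9 1.3
   vertex 2.0 0.6 3.6
   vertex 2.8 4.0 0.2
  endloop
 endfacet
 facet normal 0.990 -0.141 0.000
  outer loop
   vertex 4.6 2.5 3.4
   vertex 4.8 3.9 1.3
   vertex 4.9 4.6 3.4
  endloop
 endfacet
 facet normal 0.506 -0.739 -0.445
  outer loop
   vertex 4.6 2.5 3.4
   vertex 2.0 0.6 3.6
   vertex 4.8 3.9 1.3
  endloop
 endfacet
 facet normal 0.404 -0.058 0.913
  outer loop
   vertex 4.6 2.5 3.4
   vertex 4.9 4.6 3.4
   vertex 2.4 4.5 4.5
  endloop
 endfacet
 facet normal 0.249 -0.242 0.938
  outer loop
   vertex 4.6 2.5 3.4
   vertex 2.4 4.5 4.5
   vertex 2.0 0.6 3.6
  endloop
 endfacet
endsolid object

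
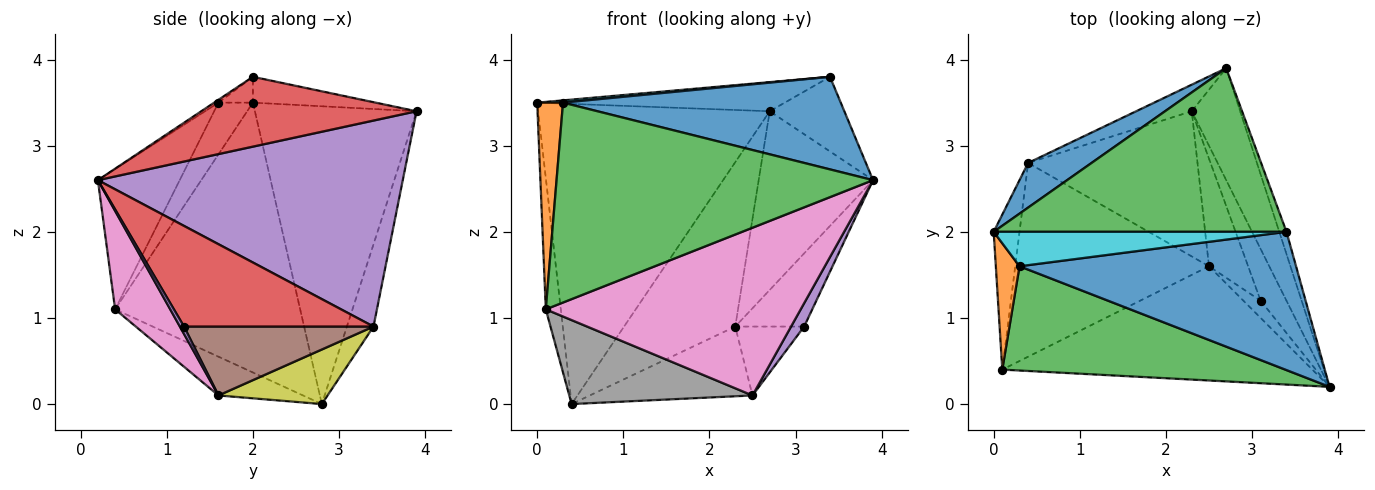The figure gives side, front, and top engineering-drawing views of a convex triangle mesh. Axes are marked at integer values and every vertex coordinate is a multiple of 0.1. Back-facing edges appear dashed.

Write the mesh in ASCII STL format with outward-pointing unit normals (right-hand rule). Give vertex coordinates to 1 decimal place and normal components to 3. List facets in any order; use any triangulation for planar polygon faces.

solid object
 facet normal -0.568 0.814 0.121
  outer loop
   vertex 0.4 2.8 0.0
   vertex 0.0 2.0 3.5
   vertex 2.7 3.9 3.4
  endloop
 endfacet
 facet normal -0.992 0.080 -0.095
  outer loop
   vertex 0.1 0.4 1.1
   vertex 0.0 2.0 3.5
   vertex 0.4 2.8 0.0
  endloop
 endfacet
 facet normal -0.087 0.175 0.981
  outer loop
   vertex 3.4 2.0 3.8
   vertex 2.7 3.9 3.4
   vertex 0.0 2.0 3.5
  endloop
 endfacet
 facet normal 0.940 0.326 -0.097
  outer loop
   vertex 3.4 2.0 3.8
   vertex 3.9 0.2 2.6
   vertex 2.7 3.9 3.4
  endloop
 endfacet
 facet normal 0.914 0.343 -0.215
  outer loop
   vertex 2.3 3.4 0.9
   vertex 2.7 3.9 3.4
   vertex 3.9 0.2 2.6
  endloop
 endfacet
 facet normal -0.230 0.961 -0.155
  outer loop
   vertex 2.3 3.4 0.9
   vertex 0.4 2.8 0.0
   vertex 2.7 3.9 3.4
  endloop
 endfacet
 facet normal 0.176 -0.814 -0.554
  outer loop
   vertex 2.5 1.6 0.1
   vertex 3.9 0.2 2.6
   vertex 0.1 0.4 1.1
  endloop
 endfacet
 facet normal -0.180 -0.391 -0.902
  outer loop
   vertex 2.5 1.6 0.1
   vertex 0.1 0.4 1.1
   vertex 0.4 2.8 0.0
  endloop
 endfacet
 facet normal 0.279 0.416 -0.866
  outer loop
   vertex 2.5 1.6 0.1
   vertex 0.4 2.8 0.0
   vertex 2.3 3.4 0.9
  endloop
 endfacet
 facet normal -0.088 -0.066 0.994
  outer loop
   vertex 0.3 1.6 3.5
   vertex 3.4 2.0 3.8
   vertex 0.0 2.0 3.5
  endloop
 endfacet
 facet normal -0.009 -0.556 0.831
  outer loop
   vertex 0.3 1.6 3.5
   vertex 3.9 0.2 2.6
   vertex 3.4 2.0 3.8
  endloop
 endfacet
 facet normal -0.751 -0.563 0.344
  outer loop
   vertex 0.3 1.6 3.5
   vertex 0.0 2.0 3.5
   vertex 0.1 0.4 1.1
  endloop
 endfacet
 facet normal -0.223 -0.864 0.451
  outer loop
   vertex 0.3 1.6 3.5
   vertex 0.1 0.4 1.1
   vertex 3.9 0.2 2.6
  endloop
 endfacet
 facet normal 0.914 0.332 -0.235
  outer loop
   vertex 3.1 1.2 0.9
   vertex 2.3 3.4 0.9
   vertex 3.9 0.2 2.6
  endloop
 endfacet
 facet normal 0.246 -0.780 -0.575
  outer loop
   vertex 3.1 1.2 0.9
   vertex 3.9 0.2 2.6
   vertex 2.5 1.6 0.1
  endloop
 endfacet
 facet normal 0.829 0.301 -0.471
  outer loop
   vertex 3.1 1.2 0.9
   vertex 2.5 1.6 0.1
   vertex 2.3 3.4 0.9
  endloop
 endfacet
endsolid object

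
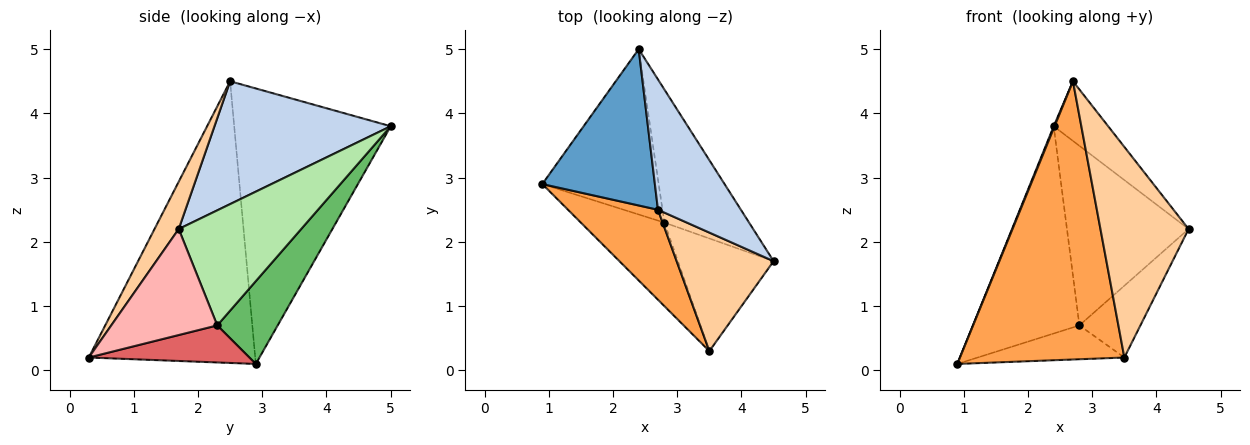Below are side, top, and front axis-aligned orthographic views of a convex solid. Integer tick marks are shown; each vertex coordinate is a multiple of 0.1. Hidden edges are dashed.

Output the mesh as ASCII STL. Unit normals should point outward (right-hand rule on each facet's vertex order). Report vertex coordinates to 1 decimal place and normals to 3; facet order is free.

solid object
 facet normal -0.926 -0.005 0.378
  outer loop
   vertex 2.7 2.5 4.5
   vertex 2.4 5.0 3.8
   vertex 0.9 2.9 0.1
  endloop
 endfacet
 facet normal 0.803 0.248 0.542
  outer loop
   vertex 2.7 2.5 4.5
   vertex 4.5 1.7 2.2
   vertex 2.4 5.0 3.8
  endloop
 endfacet
 facet normal -0.694 -0.685 0.222
  outer loop
   vertex 3.5 0.3 0.2
   vertex 2.7 2.5 4.5
   vertex 0.9 2.9 0.1
  endloop
 endfacet
 facet normal 0.233 -0.848 0.477
  outer loop
   vertex 3.5 0.3 0.2
   vertex 4.5 1.7 2.2
   vertex 2.7 2.5 4.5
  endloop
 endfacet
 facet normal 0.406 0.715 -0.570
  outer loop
   vertex 2.8 2.3 0.7
   vertex 0.9 2.9 0.1
   vertex 2.4 5.0 3.8
  endloop
 endfacet
 facet normal 0.629 0.625 -0.463
  outer loop
   vertex 2.8 2.3 0.7
   vertex 2.4 5.0 3.8
   vertex 4.5 1.7 2.2
  endloop
 endfacet
 facet normal 0.380 0.347 -0.857
  outer loop
   vertex 2.8 2.3 0.7
   vertex 3.5 0.3 0.2
   vertex 0.9 2.9 0.1
  endloop
 endfacet
 facet normal 0.682 0.393 -0.616
  outer loop
   vertex 2.8 2.3 0.7
   vertex 4.5 1.7 2.2
   vertex 3.5 0.3 0.2
  endloop
 endfacet
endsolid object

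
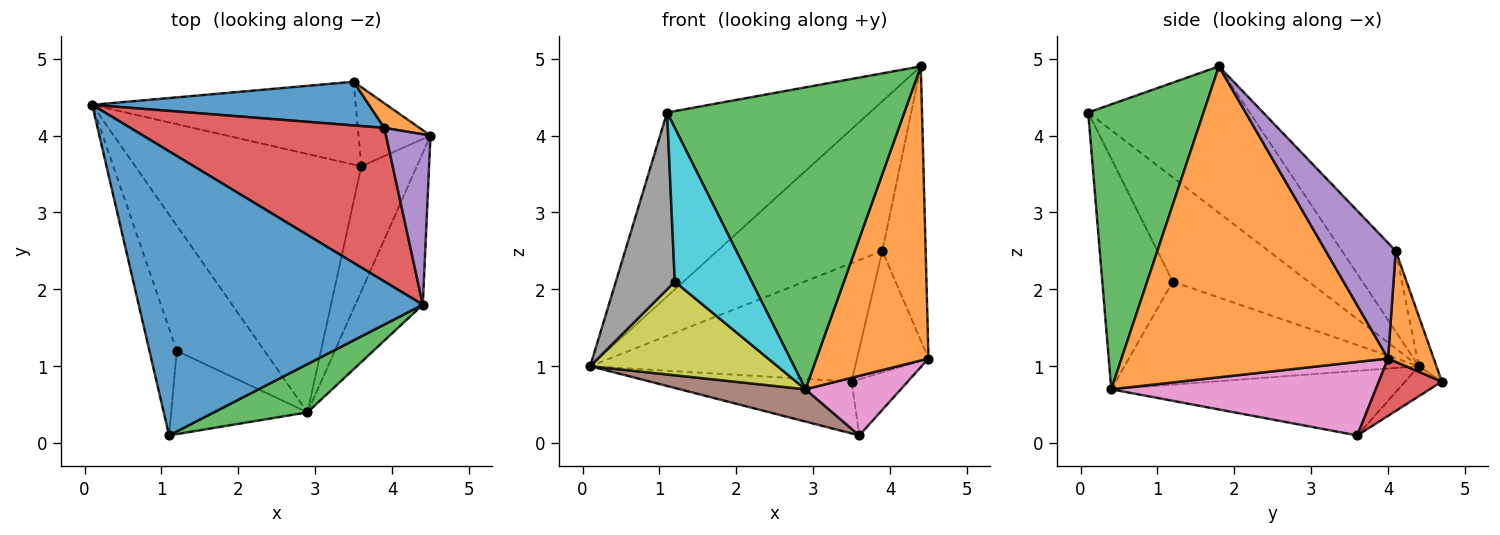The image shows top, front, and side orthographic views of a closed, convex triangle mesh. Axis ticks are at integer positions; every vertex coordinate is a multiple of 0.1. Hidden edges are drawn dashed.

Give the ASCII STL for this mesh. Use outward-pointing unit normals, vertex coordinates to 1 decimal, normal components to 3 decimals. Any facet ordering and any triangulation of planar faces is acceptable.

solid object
 facet normal -0.397 0.499 0.770
  outer loop
   vertex 4.4 1.8 4.9
   vertex 0.1 4.4 1.0
   vertex 1.1 0.1 4.3
  endloop
 endfacet
 facet normal 0.904 -0.380 -0.196
  outer loop
   vertex 2.9 0.4 0.7
   vertex 4.5 4.0 1.1
   vertex 4.4 1.8 4.9
  endloop
 endfacet
 facet normal 0.433 -0.890 0.142
  outer loop
   vertex 2.9 0.4 0.7
   vertex 4.4 1.8 4.9
   vertex 1.1 0.1 4.3
  endloop
 endfacet
 facet normal -0.222 0.680 0.698
  outer loop
   vertex 3.9 4.1 2.5
   vertex 0.1 4.4 1.0
   vertex 4.4 1.8 4.9
  endloop
 endfacet
 facet normal 0.808 0.500 0.311
  outer loop
   vertex 3.9 4.1 2.5
   vertex 4.4 1.8 4.9
   vertex 4.5 4.0 1.1
  endloop
 endfacet
 facet normal -0.273 -0.119 -0.955
  outer loop
   vertex 3.6 3.6 0.1
   vertex 2.9 0.4 0.7
   vertex 0.1 4.4 1.0
  endloop
 endfacet
 facet normal 0.767 -0.276 -0.579
  outer loop
   vertex 3.6 3.6 0.1
   vertex 4.5 4.0 1.1
   vertex 2.9 0.4 0.7
  endloop
 endfacet
 facet normal -0.892 -0.387 -0.234
  outer loop
   vertex 1.2 1.2 2.1
   vertex 1.1 0.1 4.3
   vertex 0.1 4.4 1.0
  endloop
 endfacet
 facet normal -0.685 -0.436 -0.583
  outer loop
   vertex 1.2 1.2 2.1
   vertex 0.1 4.4 1.0
   vertex 2.9 0.4 0.7
  endloop
 endfacet
 facet normal -0.628 -0.685 -0.371
  outer loop
   vertex 1.2 1.2 2.1
   vertex 2.9 0.4 0.7
   vertex 1.1 0.1 4.3
  endloop
 endfacet
 facet normal -0.062 0.936 0.345
  outer loop
   vertex 3.5 4.7 0.8
   vertex 0.1 4.4 1.0
   vertex 3.9 4.1 2.5
  endloop
 endfacet
 facet normal 0.531 0.831 0.168
  outer loop
   vertex 3.5 4.7 0.8
   vertex 3.9 4.1 2.5
   vertex 4.5 4.0 1.1
  endloop
 endfacet
 facet normal -0.096 0.528 -0.844
  outer loop
   vertex 3.5 4.7 0.8
   vertex 3.6 3.6 0.1
   vertex 0.1 4.4 1.0
  endloop
 endfacet
 facet normal 0.545 0.485 -0.684
  outer loop
   vertex 3.5 4.7 0.8
   vertex 4.5 4.0 1.1
   vertex 3.6 3.6 0.1
  endloop
 endfacet
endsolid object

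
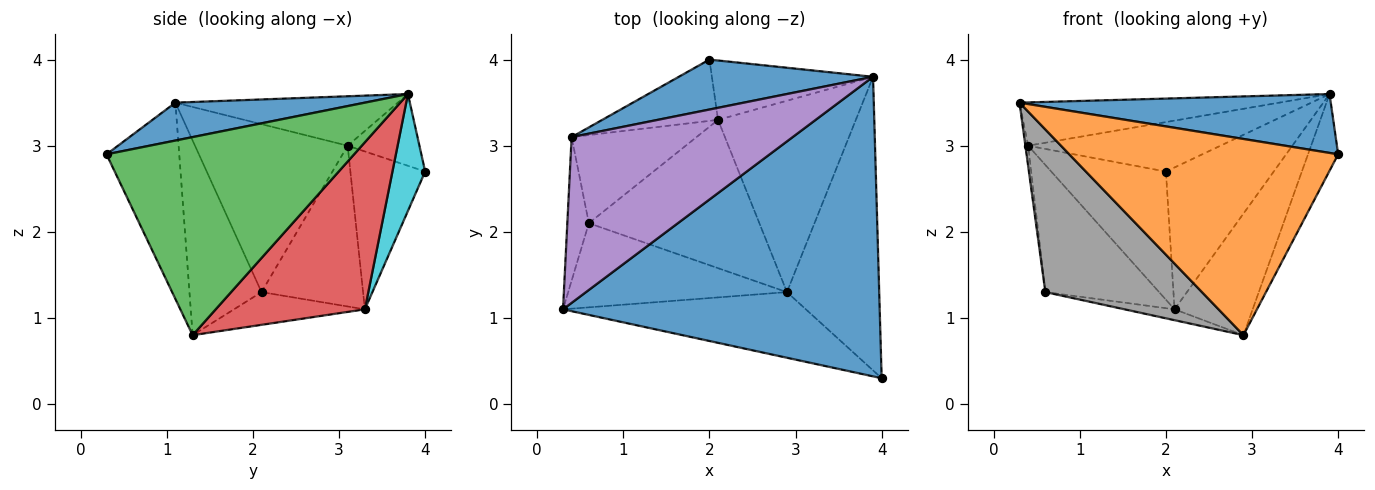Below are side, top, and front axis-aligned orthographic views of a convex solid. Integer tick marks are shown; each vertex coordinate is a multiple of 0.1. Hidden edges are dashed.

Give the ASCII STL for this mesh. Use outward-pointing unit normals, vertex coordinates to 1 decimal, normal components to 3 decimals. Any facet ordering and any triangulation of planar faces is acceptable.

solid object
 facet normal 0.117 -0.192 0.975
  outer loop
   vertex 3.9 3.8 3.6
   vertex 0.3 1.1 3.5
   vertex 4.0 0.3 2.9
  endloop
 endfacet
 facet normal -0.248 -0.919 -0.307
  outer loop
   vertex 2.9 1.3 0.8
   vertex 4.0 0.3 2.9
   vertex 0.3 1.1 3.5
  endloop
 endfacet
 facet normal 0.901 0.110 -0.420
  outer loop
   vertex 2.9 1.3 0.8
   vertex 3.9 3.8 3.6
   vertex 4.0 0.3 2.9
  endloop
 endfacet
 facet normal 0.715 0.375 -0.590
  outer loop
   vertex 2.1 3.3 1.1
   vertex 3.9 3.8 3.6
   vertex 2.9 1.3 0.8
  endloop
 endfacet
 facet normal -0.212 0.247 0.946
  outer loop
   vertex 0.4 3.1 3.0
   vertex 0.3 1.1 3.5
   vertex 3.9 3.8 3.6
  endloop
 endfacet
 facet normal -0.992 0.018 -0.127
  outer loop
   vertex 0.6 2.1 1.3
   vertex 0.3 1.1 3.5
   vertex 0.4 3.1 3.0
  endloop
 endfacet
 facet normal -0.591 0.663 -0.459
  outer loop
   vertex 0.6 2.1 1.3
   vertex 0.4 3.1 3.0
   vertex 2.1 3.3 1.1
  endloop
 endfacet
 facet normal -0.378 -0.822 -0.425
  outer loop
   vertex 0.6 2.1 1.3
   vertex 2.9 1.3 0.8
   vertex 0.3 1.1 3.5
  endloop
 endfacet
 facet normal -0.188 0.072 -0.980
  outer loop
   vertex 0.6 2.1 1.3
   vertex 2.1 3.3 1.1
   vertex 2.9 1.3 0.8
  endloop
 endfacet
 facet normal 0.270 0.888 -0.372
  outer loop
   vertex 2.0 4.0 2.7
   vertex 3.9 3.8 3.6
   vertex 2.1 3.3 1.1
  endloop
 endfacet
 facet normal -0.254 0.681 0.687
  outer loop
   vertex 2.0 4.0 2.7
   vertex 0.4 3.1 3.0
   vertex 3.9 3.8 3.6
  endloop
 endfacet
 facet normal -0.507 0.778 -0.372
  outer loop
   vertex 2.0 4.0 2.7
   vertex 2.1 3.3 1.1
   vertex 0.4 3.1 3.0
  endloop
 endfacet
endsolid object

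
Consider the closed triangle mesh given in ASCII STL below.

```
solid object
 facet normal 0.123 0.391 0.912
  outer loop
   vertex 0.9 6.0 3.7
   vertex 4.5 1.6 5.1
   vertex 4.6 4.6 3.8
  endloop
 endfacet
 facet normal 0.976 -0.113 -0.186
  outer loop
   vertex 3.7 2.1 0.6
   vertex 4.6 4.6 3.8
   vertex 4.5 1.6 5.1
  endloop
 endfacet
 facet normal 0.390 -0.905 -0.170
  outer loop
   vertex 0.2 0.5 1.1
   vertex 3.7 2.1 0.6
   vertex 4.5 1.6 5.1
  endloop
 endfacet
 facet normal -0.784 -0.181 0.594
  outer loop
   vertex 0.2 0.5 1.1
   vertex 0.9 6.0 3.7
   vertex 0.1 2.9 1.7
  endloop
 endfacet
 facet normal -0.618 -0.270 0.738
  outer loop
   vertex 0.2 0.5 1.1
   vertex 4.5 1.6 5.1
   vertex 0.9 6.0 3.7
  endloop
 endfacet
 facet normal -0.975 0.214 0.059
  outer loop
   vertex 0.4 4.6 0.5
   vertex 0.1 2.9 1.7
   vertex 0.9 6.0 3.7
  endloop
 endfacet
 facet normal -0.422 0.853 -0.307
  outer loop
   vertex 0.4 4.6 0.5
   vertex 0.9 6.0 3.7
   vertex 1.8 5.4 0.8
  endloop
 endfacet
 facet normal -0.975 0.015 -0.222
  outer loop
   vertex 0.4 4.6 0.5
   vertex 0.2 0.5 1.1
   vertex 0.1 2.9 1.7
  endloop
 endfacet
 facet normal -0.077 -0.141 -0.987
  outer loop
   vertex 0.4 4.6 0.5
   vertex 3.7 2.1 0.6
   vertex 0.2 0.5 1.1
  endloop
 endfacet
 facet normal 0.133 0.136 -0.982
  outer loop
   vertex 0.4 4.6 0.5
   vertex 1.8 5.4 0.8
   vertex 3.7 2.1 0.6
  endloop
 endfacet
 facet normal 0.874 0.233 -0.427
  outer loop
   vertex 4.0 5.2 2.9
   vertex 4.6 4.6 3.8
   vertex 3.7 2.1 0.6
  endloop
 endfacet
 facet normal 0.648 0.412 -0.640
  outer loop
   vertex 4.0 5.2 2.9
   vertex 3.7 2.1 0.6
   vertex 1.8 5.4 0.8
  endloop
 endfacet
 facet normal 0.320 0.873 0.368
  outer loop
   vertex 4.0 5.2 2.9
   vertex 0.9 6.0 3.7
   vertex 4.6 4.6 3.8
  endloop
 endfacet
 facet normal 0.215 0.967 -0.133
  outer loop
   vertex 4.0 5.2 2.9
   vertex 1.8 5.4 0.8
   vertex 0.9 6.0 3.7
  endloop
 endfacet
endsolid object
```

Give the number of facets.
14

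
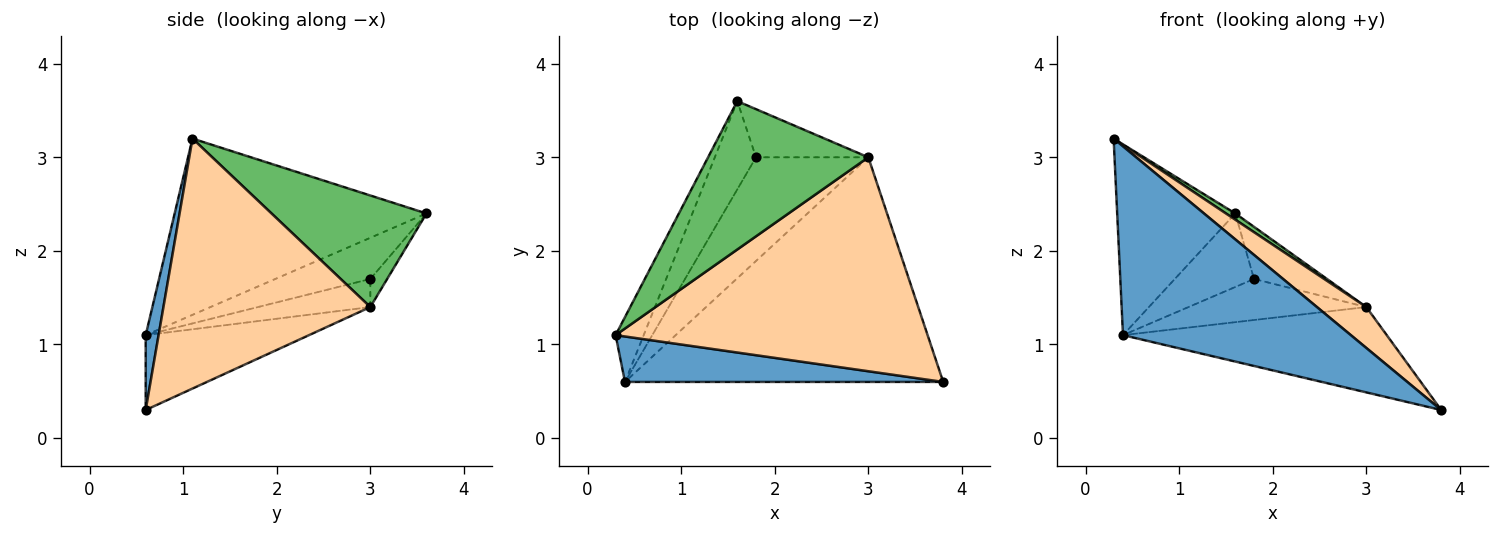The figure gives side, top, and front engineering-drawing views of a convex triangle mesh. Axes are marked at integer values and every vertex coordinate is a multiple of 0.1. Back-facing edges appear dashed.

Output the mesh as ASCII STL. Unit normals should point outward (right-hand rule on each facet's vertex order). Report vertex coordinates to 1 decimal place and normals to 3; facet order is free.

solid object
 facet normal 0.055 -0.971 0.234
  outer loop
   vertex 0.4 0.6 1.1
   vertex 3.8 0.6 0.3
   vertex 0.3 1.1 3.2
  endloop
 endfacet
 facet normal -0.896 0.420 -0.143
  outer loop
   vertex 0.4 0.6 1.1
   vertex 0.3 1.1 3.2
   vertex 1.6 3.6 2.4
  endloop
 endfacet
 facet normal -0.609 0.508 -0.609
  outer loop
   vertex 1.8 3.0 1.7
   vertex 0.4 0.6 1.1
   vertex 1.6 3.6 2.4
  endloop
 endfacet
 facet normal 0.618 -0.148 0.772
  outer loop
   vertex 3.0 3.0 1.4
   vertex 0.3 1.1 3.2
   vertex 3.8 0.6 0.3
  endloop
 endfacet
 facet normal 0.571 -0.034 0.820
  outer loop
   vertex 3.0 3.0 1.4
   vertex 1.6 3.6 2.4
   vertex 0.3 1.1 3.2
  endloop
 endfacet
 facet normal -0.167 0.724 -0.669
  outer loop
   vertex 3.0 3.0 1.4
   vertex 1.8 3.0 1.7
   vertex 1.6 3.6 2.4
  endloop
 endfacet
 facet normal -0.215 0.347 -0.913
  outer loop
   vertex 3.0 3.0 1.4
   vertex 3.8 0.6 0.3
   vertex 0.4 0.6 1.1
  endloop
 endfacet
 facet normal -0.226 0.358 -0.906
  outer loop
   vertex 3.0 3.0 1.4
   vertex 0.4 0.6 1.1
   vertex 1.8 3.0 1.7
  endloop
 endfacet
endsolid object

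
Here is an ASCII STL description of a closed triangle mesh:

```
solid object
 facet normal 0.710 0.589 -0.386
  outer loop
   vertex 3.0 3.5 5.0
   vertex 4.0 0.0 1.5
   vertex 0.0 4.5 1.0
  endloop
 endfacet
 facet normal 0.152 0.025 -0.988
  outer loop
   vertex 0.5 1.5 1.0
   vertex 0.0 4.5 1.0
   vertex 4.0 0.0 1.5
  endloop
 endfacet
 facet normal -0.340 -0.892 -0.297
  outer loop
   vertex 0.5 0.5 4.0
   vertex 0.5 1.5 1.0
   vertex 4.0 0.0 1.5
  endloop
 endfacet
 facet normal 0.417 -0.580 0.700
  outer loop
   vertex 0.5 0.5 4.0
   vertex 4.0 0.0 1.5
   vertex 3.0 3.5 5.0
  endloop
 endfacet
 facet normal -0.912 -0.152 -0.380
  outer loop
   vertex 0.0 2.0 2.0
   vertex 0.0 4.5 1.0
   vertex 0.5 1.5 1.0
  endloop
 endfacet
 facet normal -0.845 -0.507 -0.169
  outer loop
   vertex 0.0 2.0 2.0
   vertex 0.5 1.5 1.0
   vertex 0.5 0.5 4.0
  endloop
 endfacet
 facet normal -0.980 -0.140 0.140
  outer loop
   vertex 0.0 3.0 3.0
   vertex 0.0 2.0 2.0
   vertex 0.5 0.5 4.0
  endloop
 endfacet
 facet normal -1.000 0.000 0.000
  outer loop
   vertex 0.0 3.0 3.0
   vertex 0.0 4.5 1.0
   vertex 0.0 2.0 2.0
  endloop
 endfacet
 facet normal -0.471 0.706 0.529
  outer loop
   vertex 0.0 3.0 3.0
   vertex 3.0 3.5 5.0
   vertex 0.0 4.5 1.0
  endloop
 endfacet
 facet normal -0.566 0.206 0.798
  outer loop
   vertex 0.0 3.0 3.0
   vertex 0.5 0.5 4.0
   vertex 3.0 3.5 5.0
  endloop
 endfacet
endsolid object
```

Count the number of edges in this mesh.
15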